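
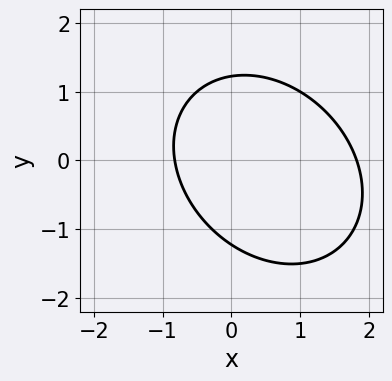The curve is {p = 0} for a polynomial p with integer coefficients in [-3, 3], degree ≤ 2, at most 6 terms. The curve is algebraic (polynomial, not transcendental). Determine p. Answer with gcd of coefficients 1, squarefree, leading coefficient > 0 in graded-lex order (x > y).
2*x^2 + x*y + 2*y^2 - 2*x - 3

First, degree: no degree-1 curve has this shape, so deg p = 2.
Finally, the integer polynomial consistent with all of this is the stated p.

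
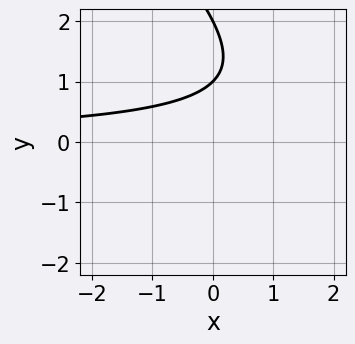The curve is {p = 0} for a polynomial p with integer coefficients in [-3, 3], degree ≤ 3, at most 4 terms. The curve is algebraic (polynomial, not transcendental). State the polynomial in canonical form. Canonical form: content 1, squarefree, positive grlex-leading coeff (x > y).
x*y + y^2 - 3*y + 2

First, deg p = 2. A generic line meets the curve in up to 2 points.
Next, from the axis intercepts and sections: among the integer gridlines, it crosses the y-axis at y ∈ {1, 2}; the curve avoids every integer x-axis point in the box.
Finally, assembling these constraints gives the stated polynomial.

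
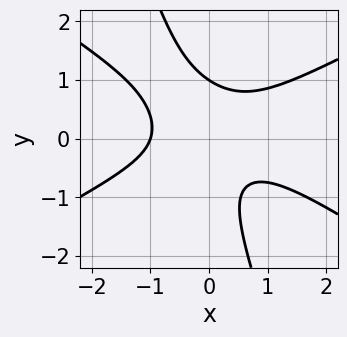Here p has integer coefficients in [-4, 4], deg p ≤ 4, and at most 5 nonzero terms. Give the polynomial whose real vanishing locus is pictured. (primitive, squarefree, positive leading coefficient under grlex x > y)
x^3 - 3*x*y^2 - y^3 + x*y + 1

1. deg p = 3. A generic line meets the curve in up to 3 points.
2. From the axis intercepts and sections: one y-axis crossing is at y = 1; it crosses the x-axis at the gridline x = -1.
3. Putting this together gives p.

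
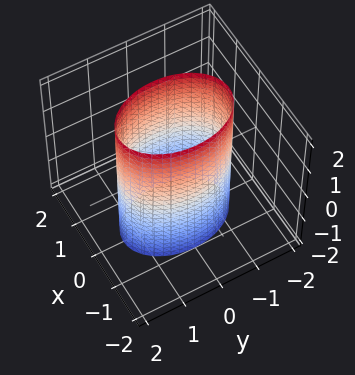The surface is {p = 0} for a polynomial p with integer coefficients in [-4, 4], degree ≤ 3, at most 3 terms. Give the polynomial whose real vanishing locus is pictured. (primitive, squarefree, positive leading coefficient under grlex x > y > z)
2*x^2 + y^2 - 2

Degree: a cylinder; a quadric, so deg p = 2.
Symmetries: mirror symmetry y ↦ −y ⇒ only even powers of y; it's symmetric under z → −z, forcing even powers of z; mirror symmetry x ↦ −x ⇒ only even powers of x.
Reading off the gridlines: the x-axis gridline crossings are at x ∈ {-1, 1}; it misses every integer gridline on the z-axis.
Matching integer coefficients to the picture gives p.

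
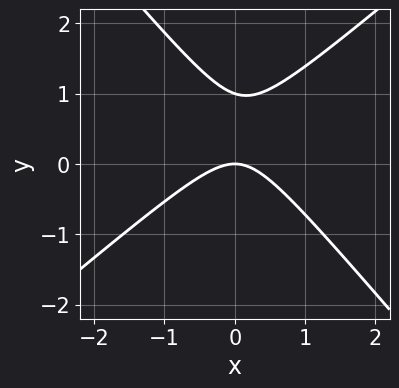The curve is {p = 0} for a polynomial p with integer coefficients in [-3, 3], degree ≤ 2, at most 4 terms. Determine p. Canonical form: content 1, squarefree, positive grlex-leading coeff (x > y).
1. deg p = 2. A generic line meets the curve in up to 2 points.
2. Checking where it meets the axes: it meets the x-axis at x = 0 (among the integer gridlines); the y-axis gridline crossings are at y ∈ {0, 1}.
3. Matching integer coefficients to the picture gives p.

3*x^2 - x*y - 3*y^2 + 3*y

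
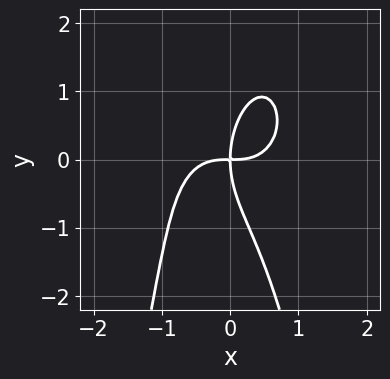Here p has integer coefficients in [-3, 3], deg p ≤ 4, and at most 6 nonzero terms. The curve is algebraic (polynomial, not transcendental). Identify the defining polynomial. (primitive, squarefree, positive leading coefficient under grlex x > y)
3*x^4 + 2*x^2*y^2 + y^3 - 3*x*y

First, degree: no degree-3 curve has this shape, so deg p = 4.
Then, observable constraints: one x-axis crossing is at x = 0; one y-axis crossing is at y = 0.
Finally, these observations pin down the coefficients.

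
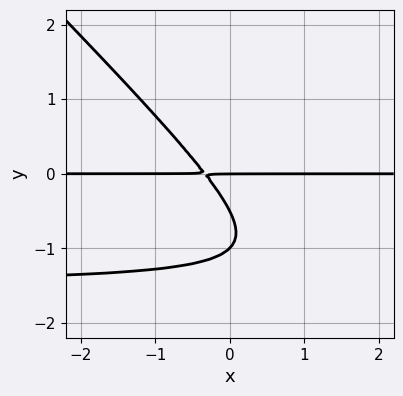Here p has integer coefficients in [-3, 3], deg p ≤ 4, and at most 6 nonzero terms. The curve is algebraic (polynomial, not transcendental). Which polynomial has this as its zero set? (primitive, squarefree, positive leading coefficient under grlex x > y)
2*x*y^2 + 2*y^3 + 3*x*y + 3*y^2 + y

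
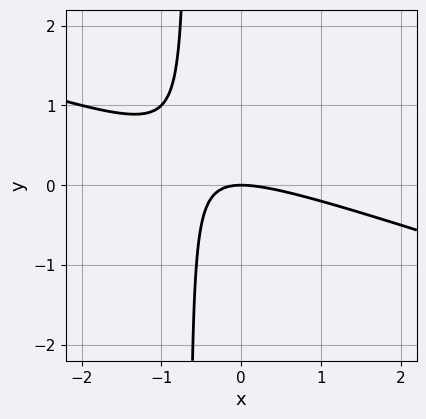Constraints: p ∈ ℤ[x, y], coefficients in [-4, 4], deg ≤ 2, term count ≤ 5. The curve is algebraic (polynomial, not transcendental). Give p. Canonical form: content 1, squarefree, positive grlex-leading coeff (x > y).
x^2 + 3*x*y + 2*y

The degree is 2 — no degree-1 curve has this shape.
Reading off the gridlines: it meets the x-axis at x = 0 (among the integer gridlines); it meets the y-axis at y = 0 (among the integer gridlines).
Together with the visible shape, these determine p as stated.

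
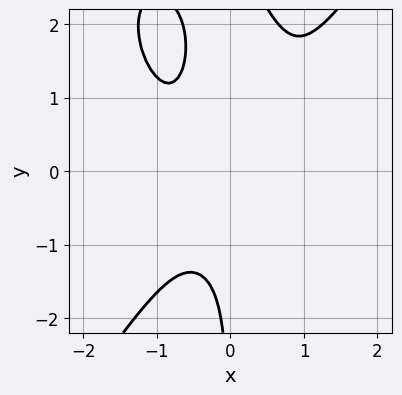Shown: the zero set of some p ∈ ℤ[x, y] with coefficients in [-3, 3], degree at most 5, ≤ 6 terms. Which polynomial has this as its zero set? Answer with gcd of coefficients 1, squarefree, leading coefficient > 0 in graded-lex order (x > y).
3*x^4 - x*y^3 - 3*x^2*y + 2*x*y^2 + 2

1. Degree: no degree-3 curve has this shape, so deg p = 4.
2. From the axis intercepts and sections: the curve avoids every integer x-axis point in the box; it misses every integer gridline on the y-axis.
3. Matching integer coefficients to the picture gives p.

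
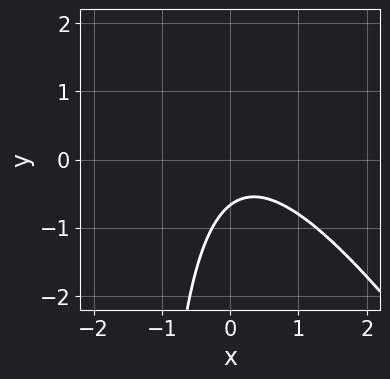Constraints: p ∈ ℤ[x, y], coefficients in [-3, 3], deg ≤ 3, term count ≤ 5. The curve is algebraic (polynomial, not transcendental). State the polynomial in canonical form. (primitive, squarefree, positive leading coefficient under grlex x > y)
3*x^2 + 2*x*y - x + 3*y + 2

1. deg p = 2. A generic line meets the curve in up to 2 points.
2. Checking where it meets the axes: no x-intercept at any integer in the box.
3. These observations pin down the coefficients.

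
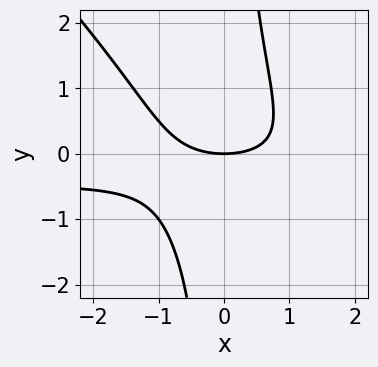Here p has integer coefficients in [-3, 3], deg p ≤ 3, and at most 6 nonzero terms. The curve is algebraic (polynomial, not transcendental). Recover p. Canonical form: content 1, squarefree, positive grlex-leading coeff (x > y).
2*x^2*y + 2*x*y^2 + x^2 - 3*y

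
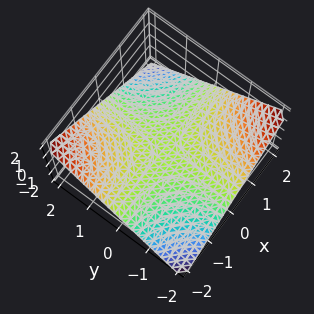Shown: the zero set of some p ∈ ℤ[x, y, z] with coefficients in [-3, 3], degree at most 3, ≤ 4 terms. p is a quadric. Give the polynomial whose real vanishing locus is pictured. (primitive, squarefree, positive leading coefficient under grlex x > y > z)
(a) Degree: a hyperbolic paraboloid; a quadric, so deg p = 2.
(b) Against the integer gridlines: every point of the y-axis in the box is on the surface; it crosses the z-axis at the gridline z = 0.
(c) Putting this together gives p. Check: (2, 0, 0) on the x-axis lies on the surface, and p(2, 0, 0) = 0. ✓

x*y + 2*z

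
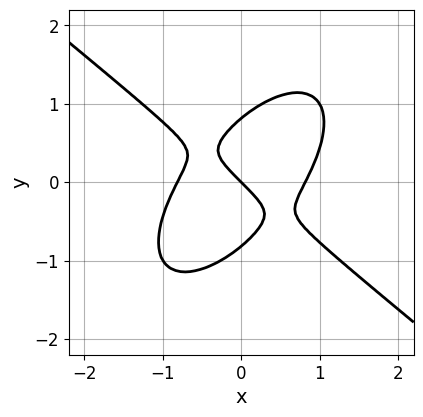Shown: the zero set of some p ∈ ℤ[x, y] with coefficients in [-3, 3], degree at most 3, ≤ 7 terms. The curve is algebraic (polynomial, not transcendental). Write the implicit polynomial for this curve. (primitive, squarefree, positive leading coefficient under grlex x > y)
First, degree: the shape is more complex than any degree-2 curve, so deg p = 3.
Then, reading off the gridlines: one y-axis crossing is at y = 0; it crosses the x-axis at the gridline x = 0.
Finally, fitting integer coefficients to these (and the overall shape) gives p.

3*x^3 - 2*x*y^2 + 3*y^3 - 2*x - 2*y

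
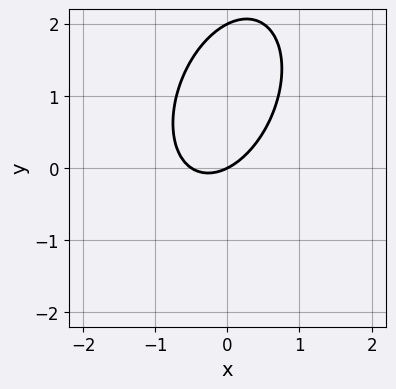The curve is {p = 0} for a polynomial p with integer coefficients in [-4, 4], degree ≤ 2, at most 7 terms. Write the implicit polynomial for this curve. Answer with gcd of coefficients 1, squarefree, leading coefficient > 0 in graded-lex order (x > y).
1. deg p = 2.
2. From the visible intercepts: it crosses the x-axis at the gridline x = 0; among the integer gridlines, it crosses the y-axis at y ∈ {0, 2}.
3. Matching integer coefficients to the picture gives p.

2*x^2 - x*y + y^2 + x - 2*y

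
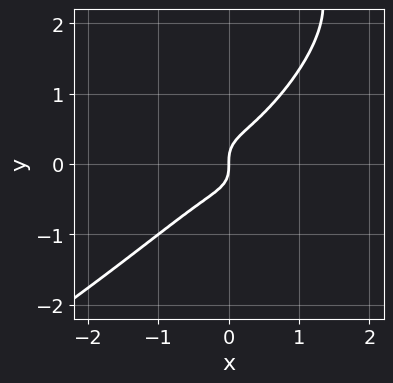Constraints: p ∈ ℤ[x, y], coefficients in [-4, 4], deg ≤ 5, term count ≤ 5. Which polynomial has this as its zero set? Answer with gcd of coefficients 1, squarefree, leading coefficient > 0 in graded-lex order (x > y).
y^4 + 3*x^3 - 3*y^3 + x

(a) deg p = 4.
(b) Reading off the gridlines: one y-axis crossing is at y = 0; it meets the x-axis at x = 0 (among the integer gridlines).
(c) Fitting integer coefficients to these (and the overall shape) gives p.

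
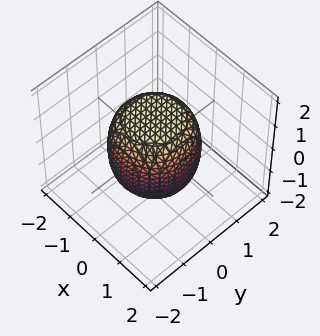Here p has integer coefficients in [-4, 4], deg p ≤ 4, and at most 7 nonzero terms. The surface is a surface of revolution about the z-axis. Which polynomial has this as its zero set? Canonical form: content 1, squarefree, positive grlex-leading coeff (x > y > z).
2*x^4 + 4*x^2*y^2 + 2*y^4 - x^2 - y^2 + 2*z^2 - 3

Degree: a generic line meets the surface in up to 4 points, so deg p = 4.
Symmetries: rotational symmetry about the z-axis ⇒ p depends on x, y only through x² + y².
Against the integer gridlines: a circular section at z = 1 has radius exactly 1.
These observations pin down the coefficients.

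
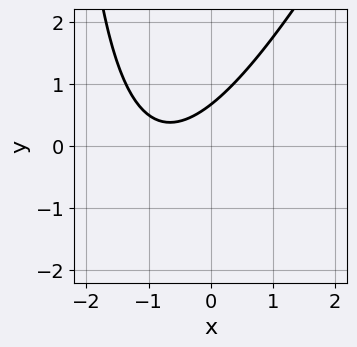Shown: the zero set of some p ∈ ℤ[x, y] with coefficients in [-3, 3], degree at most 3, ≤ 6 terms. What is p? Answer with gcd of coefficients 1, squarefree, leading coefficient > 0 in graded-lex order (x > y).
1. The degree is 2 — the shape is more complex than any degree-1 curve.
2. Reading off the gridlines: no x-intercept at any integer in the box.
3. Together with the visible shape, these determine p as stated.

2*x^2 - x*y + 3*x - 3*y + 2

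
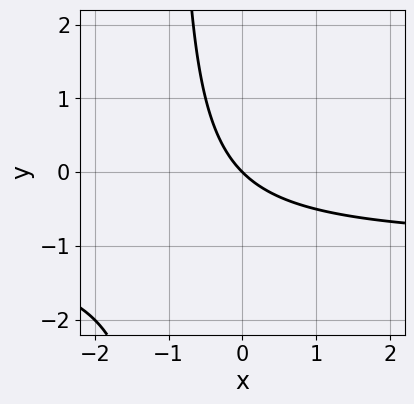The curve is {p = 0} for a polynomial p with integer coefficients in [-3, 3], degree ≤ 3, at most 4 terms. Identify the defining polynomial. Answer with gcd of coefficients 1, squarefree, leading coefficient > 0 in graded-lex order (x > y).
x*y + x + y

(a) Degree: a generic line meets the curve in up to 2 points, so deg p = 2.
(b) From the axis intercepts and sections: it meets the x-axis at x = 0 (among the integer gridlines); one y-axis crossing is at y = 0.
(c) Matching integer coefficients to the picture gives p.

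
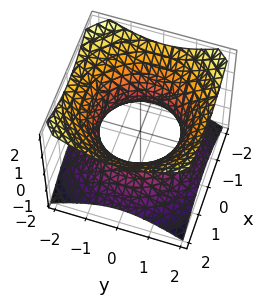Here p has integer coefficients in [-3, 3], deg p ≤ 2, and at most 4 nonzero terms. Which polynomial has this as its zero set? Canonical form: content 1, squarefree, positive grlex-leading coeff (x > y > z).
2*x^2 + 2*y^2 - 3*z^2 - 3

Degree: the shape is more complex than any degree-1 surface, so deg p = 2.
Symmetries: every cross-section ⟂ z is a circle, so x, y appear only via x² + y².
Reading off the gridlines: a circular section at z = 1 has radius between 1 and 2; no z-intercept at any integer in the box.
These observations pin down the coefficients.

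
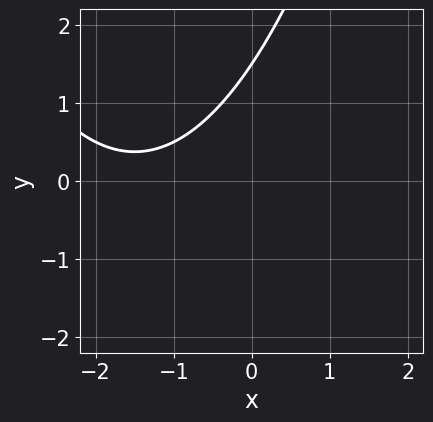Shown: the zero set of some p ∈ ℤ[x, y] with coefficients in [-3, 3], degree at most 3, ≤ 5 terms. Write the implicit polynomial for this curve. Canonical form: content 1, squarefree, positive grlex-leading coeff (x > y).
x^2 + 3*x - 2*y + 3

Degree: a generic line meets the curve in up to 2 points, so deg p = 2.
From the axis intercepts and sections: the curve avoids every integer x-axis point in the box.
Together with the visible shape, these determine p as stated.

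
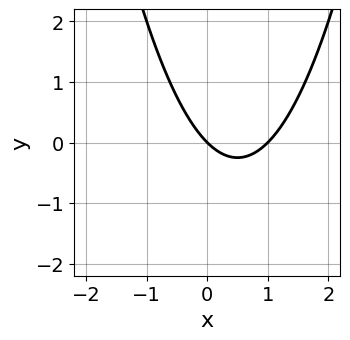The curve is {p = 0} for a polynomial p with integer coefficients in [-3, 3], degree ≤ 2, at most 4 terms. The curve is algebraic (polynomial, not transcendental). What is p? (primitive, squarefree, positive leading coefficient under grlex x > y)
x^2 - x - y

(a) The degree is 2 — no degree-1 curve has this shape.
(b) Reading off the gridlines: it meets the y-axis at y = 0 (among the integer gridlines); the x-axis gridline crossings are at x ∈ {0, 1}.
(c) Assembling these constraints gives the stated polynomial.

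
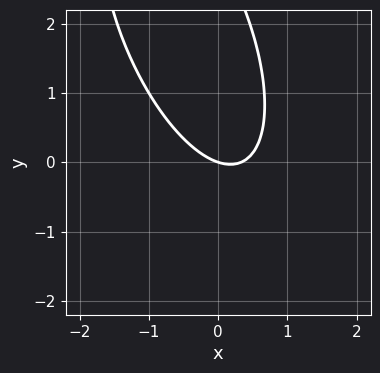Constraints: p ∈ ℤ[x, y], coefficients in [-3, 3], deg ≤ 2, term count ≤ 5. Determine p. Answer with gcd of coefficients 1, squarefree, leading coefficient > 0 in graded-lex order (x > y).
3*x^2 + 2*x*y + y^2 - x - 3*y

Degree: a generic line meets the curve in up to 2 points, so deg p = 2.
Checking where it meets the axes: it crosses the y-axis at the gridline y = 0; one x-axis crossing is at x = 0.
Solving for integer coefficients yields p as stated.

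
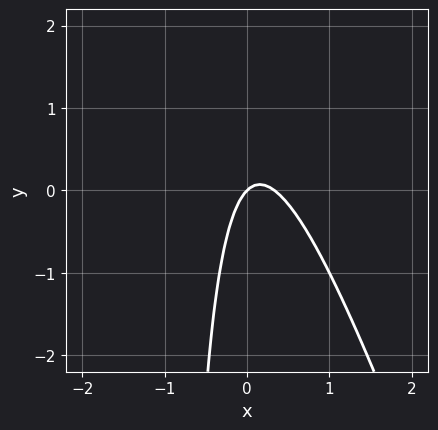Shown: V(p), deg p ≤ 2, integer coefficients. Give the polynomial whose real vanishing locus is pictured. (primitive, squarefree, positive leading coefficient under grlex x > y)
3*x^2 + x*y - x + y

First, the degree is 2 — a generic line meets the curve in up to 2 points.
Then, observable constraints: it meets the y-axis at y = 0 (among the integer gridlines); it meets the x-axis at x = 0 (among the integer gridlines).
Finally, solving for integer coefficients yields p as stated.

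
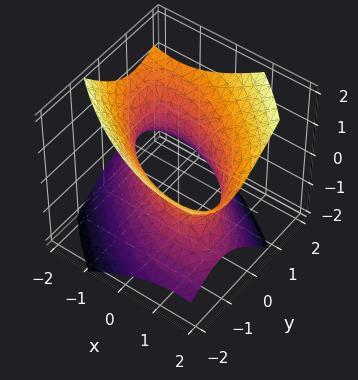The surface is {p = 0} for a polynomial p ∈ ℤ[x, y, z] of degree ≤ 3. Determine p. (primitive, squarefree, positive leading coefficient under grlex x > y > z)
(a) Degree: the shape is more complex than any degree-1 surface, so deg p = 2.
(b) Reading off the gridlines: the y-axis gridline crossings are at y ∈ {-1, 1}; it misses every integer gridline on the z-axis.
(c) Solving for integer coefficients yields p as stated.

2*x^2 + 3*x*y + 3*y^2 - y*z - 3*z^2 - 3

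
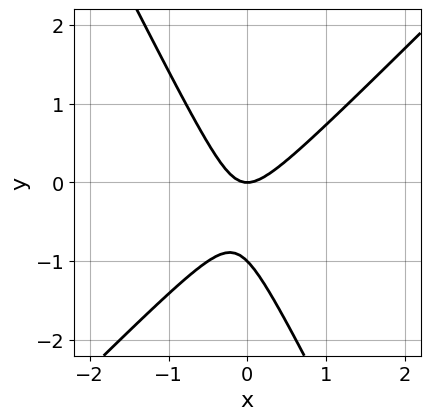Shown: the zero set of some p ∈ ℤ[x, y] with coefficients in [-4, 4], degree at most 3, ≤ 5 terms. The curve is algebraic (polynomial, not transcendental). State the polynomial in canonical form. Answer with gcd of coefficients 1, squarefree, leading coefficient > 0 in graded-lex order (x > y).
2*x^2 - x*y - y^2 - y

1. deg p = 2. No degree-1 curve has this shape.
2. Against the integer gridlines: the y-axis gridline crossings are at y ∈ {-1, 0}; it crosses the x-axis at the gridline x = 0.
3. These observations pin down the coefficients.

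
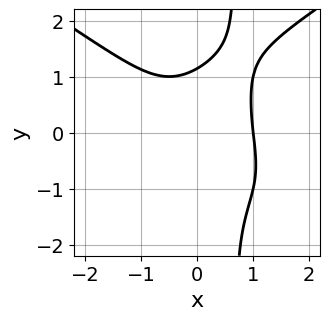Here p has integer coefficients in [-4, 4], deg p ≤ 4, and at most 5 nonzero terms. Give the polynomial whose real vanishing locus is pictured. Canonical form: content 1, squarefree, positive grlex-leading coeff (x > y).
(a) The degree is 4 — the shape is more complex than any degree-3 curve.
(b) Checking where it meets the axes: one x-axis crossing is at x = 1.
(c) These observations pin down the coefficients.

x^3*y - 3*x*y^3 + 3*x^3 + 2*y^3 - 3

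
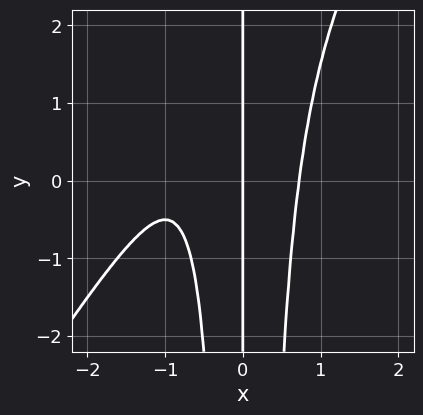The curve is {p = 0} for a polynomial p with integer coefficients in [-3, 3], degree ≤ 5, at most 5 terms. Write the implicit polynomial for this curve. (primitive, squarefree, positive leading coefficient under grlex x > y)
(a) Degree: no degree-3 curve has this shape, so deg p = 4.
(b) From the axis intercepts and sections: it meets the x-axis at x = 0 (among the integer gridlines); the visible y-axis segment lies entirely on the curve.
(c) The integer polynomial consistent with all of this is the stated p.

3*x^4 - 2*x^3*y + 3*x^3 - x^2 - 2*x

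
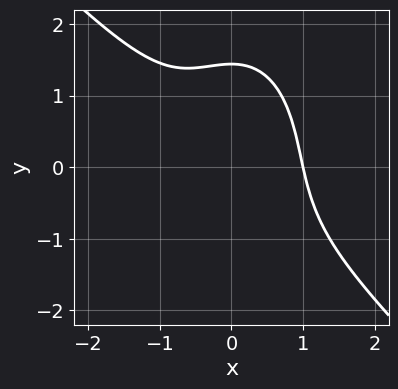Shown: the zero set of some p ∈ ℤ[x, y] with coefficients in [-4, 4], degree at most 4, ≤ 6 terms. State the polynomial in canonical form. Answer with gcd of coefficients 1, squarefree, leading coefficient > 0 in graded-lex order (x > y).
3*x^3 + 2*x^2*y + y^3 - 3

1. The degree is 3 — the shape is more complex than any degree-2 curve.
2. From the axis intercepts and sections: it meets the x-axis at x = 1 (among the integer gridlines).
3. Matching integer coefficients to the picture gives p.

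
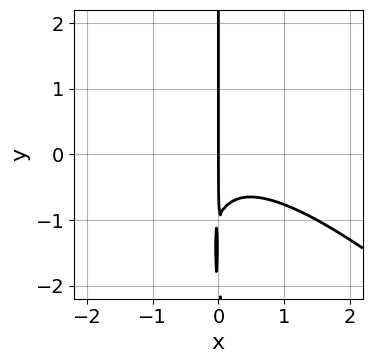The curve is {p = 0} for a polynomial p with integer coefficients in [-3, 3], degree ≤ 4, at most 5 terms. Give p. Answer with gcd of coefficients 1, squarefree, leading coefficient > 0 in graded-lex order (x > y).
1. Degree: no degree-2 curve has this shape, so deg p = 3.
2. Observable constraints: it meets the x-axis at x = 0 (among the integer gridlines); every point of the y-axis in the box is on the curve.
3. These observations pin down the coefficients.

2*x^3 + 3*x^2*y + x*y^2 + 3*x*y + 2*x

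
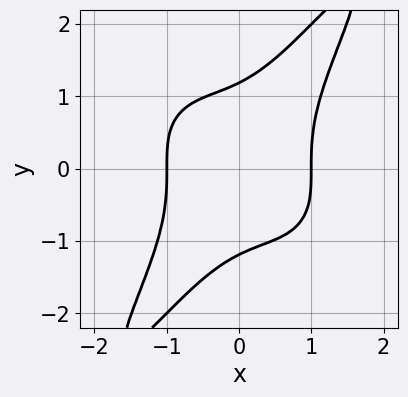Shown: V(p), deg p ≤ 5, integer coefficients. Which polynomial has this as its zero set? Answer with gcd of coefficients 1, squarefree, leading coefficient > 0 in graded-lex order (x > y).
1. deg p = 4. The shape is more complex than any degree-3 curve.
2. Checking where it meets the axes: the x-axis gridline crossings are at x ∈ {-1, 1}.
3. Putting this together gives p.

2*x^4 - 2*x*y^3 + y^4 - 2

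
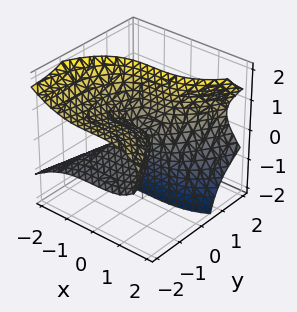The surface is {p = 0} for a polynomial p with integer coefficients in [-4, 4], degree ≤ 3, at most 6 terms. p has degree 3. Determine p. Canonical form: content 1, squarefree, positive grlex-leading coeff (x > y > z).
x^3 - 3*y*z^2 - y^2 + 2*y*z + z^2

1. deg p = 3. A generic line meets the surface in up to 3 points.
2. Against the integer gridlines: it crosses the x-axis at the gridline x = 0; it crosses the z-axis at the gridline z = 0.
3. The integer polynomial consistent with all of this is the stated p.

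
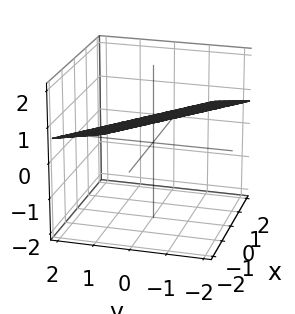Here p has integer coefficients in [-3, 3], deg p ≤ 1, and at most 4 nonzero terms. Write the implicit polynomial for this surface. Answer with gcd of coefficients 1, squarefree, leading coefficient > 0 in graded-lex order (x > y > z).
deg p = 1. The surface is flat (a plane).
Observable constraints: it meets the y-axis at y = 2 (among the integer gridlines); it meets the x-axis at x = 2 (among the integer gridlines).
Fitting integer coefficients to these (and the overall shape) gives p.

x + y + 3*z - 2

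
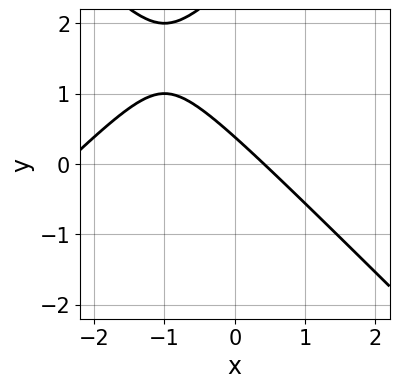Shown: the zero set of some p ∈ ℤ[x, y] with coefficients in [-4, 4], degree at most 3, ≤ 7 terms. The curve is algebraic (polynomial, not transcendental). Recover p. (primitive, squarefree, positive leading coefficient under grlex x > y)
deg p = 2. No degree-1 curve has this shape.
Putting this together gives p.

x^2 - y^2 + 2*x + 3*y - 1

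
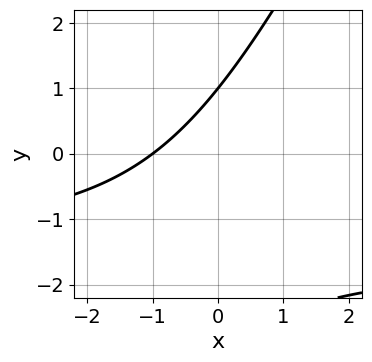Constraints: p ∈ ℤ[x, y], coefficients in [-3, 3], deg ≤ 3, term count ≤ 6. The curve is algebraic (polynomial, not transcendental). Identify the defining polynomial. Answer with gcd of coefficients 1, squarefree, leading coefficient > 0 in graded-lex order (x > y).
2*x*y - y^2 + 3*x - 2*y + 3

The degree is 2 — the shape is more complex than any degree-1 curve.
Reading off the gridlines: one y-axis crossing is at y = 1; it meets the x-axis at x = -1 (among the integer gridlines).
The integer polynomial consistent with all of this is the stated p.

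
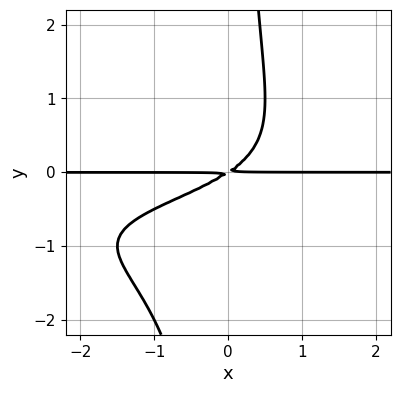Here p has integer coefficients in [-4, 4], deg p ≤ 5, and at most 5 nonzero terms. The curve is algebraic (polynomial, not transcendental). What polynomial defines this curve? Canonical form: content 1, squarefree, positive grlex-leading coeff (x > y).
deg p = 4.
Reading off the gridlines: every point of the x-axis in the box is on the curve.
Together with the visible shape, these determine p as stated.

2*x*y^3 + 2*x*y^2 + 2*x*y - 3*y^2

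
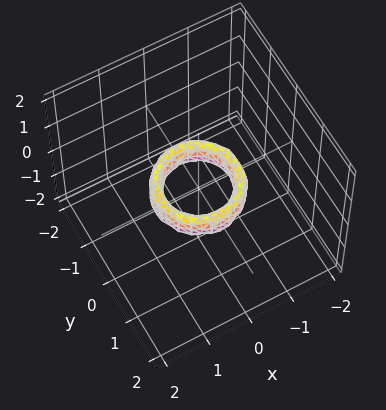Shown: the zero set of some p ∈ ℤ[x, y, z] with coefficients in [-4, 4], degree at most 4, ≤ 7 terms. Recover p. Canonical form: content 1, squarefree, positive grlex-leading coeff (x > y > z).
(a) The degree is 4 — no degree-3 surface has this shape.
(b) Symmetries: every cross-section ⟂ z is a circle, so x, y appear only via x² + y².
(c) Checking where it meets the axes: the x-axis gridline crossings are at x ∈ {-1, 1}; the surface avoids every integer z-axis point in the box; among the integer gridlines, it crosses the y-axis at y ∈ {-1, 1}.
(d) These observations pin down the coefficients.

2*x^4 + 4*x^2*y^2 + 2*y^4 - 3*x^2 - 3*y^2 + z^2 + 1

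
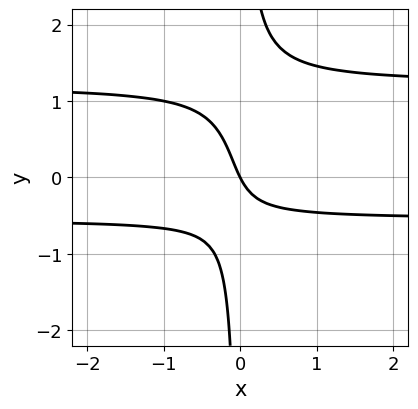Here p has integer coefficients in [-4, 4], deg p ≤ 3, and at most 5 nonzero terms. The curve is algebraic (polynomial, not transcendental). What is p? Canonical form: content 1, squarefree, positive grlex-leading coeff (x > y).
(a) deg p = 3. The shape is more complex than any degree-2 curve.
(b) Checking where it meets the axes: it meets the x-axis at x = 0 (among the integer gridlines); one y-axis crossing is at y = 0.
(c) These observations pin down the coefficients.

3*x*y^2 - 2*x*y - 2*x - y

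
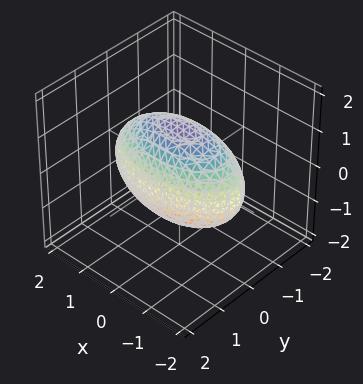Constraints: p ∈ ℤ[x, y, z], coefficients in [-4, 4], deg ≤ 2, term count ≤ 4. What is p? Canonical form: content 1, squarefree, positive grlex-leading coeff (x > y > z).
x^2 + 3*y^2 + 2*z^2 - 3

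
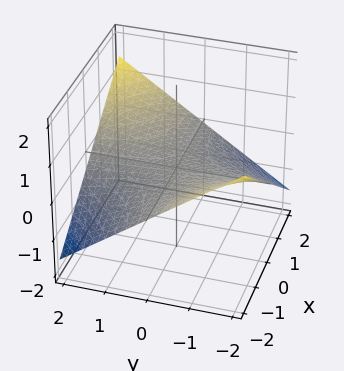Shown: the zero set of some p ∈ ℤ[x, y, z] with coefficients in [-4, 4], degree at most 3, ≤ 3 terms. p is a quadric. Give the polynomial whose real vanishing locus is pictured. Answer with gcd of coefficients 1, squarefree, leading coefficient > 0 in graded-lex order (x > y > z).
x*y - 3*z

deg p = 2.
From the visible intercepts: it crosses the z-axis at the gridline z = 0; the visible y-axis segment lies entirely on the surface.
Together with the visible shape, these determine p as stated.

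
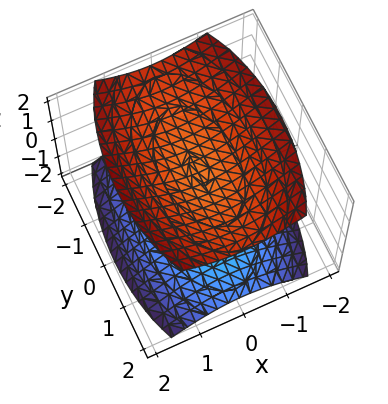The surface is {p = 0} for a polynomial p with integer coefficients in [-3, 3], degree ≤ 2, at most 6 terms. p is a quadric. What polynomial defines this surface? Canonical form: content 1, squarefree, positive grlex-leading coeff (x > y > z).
3*x^2 + y^2 - 3*z^2 + 3

There are 2 components. They look like related sheets of one shape, so recover p as a whole.
The degree is 2 — two sheets facing apart; a quadric.
Symmetries: mirror symmetry y ↦ −y ⇒ only even powers of y; it's symmetric under x → −x, forcing even powers of x; the z ↦ −z reflection is a symmetry, so z appears only in even powers.
From the axis intercepts and sections: it misses every integer gridline on the y-axis; the surface avoids every integer x-axis point in the box; the z-axis gridline crossings are at z ∈ {-1, 1}.
Matching integer coefficients to the picture gives p.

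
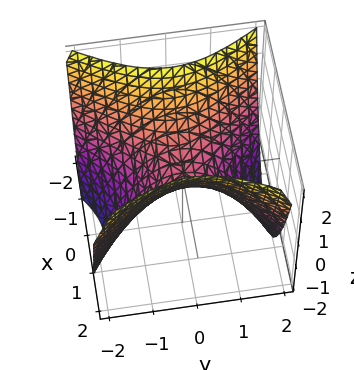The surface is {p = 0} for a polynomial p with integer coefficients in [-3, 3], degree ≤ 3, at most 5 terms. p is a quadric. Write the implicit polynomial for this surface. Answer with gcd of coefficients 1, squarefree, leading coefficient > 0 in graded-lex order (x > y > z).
3*x^2 - 2*y^2 - 3*z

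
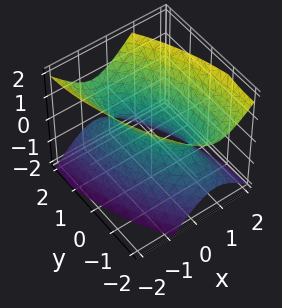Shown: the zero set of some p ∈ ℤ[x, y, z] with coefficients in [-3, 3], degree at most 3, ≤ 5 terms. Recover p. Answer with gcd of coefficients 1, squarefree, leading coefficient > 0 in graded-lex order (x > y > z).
3*x^2 + 2*x*y + y^2 - 2*z^2 - 1

deg p = 2. The shape is more complex than any degree-1 surface.
From the visible intercepts: the y-axis gridline crossings are at y ∈ {-1, 1}; the surface avoids every integer z-axis point in the box.
Assembling these constraints gives the stated polynomial.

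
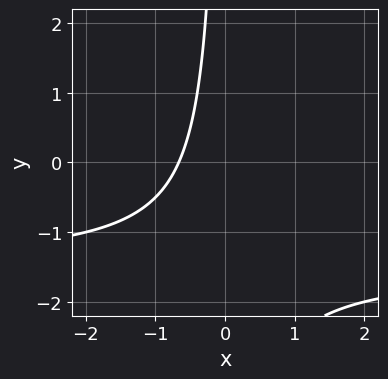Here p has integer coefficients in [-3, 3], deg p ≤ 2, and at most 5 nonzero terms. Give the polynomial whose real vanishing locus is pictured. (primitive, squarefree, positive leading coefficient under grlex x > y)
2*x*y + 3*x + 2

1. The degree is 2 — no degree-1 curve has this shape.
2. Observable constraints: the curve avoids every integer y-axis point in the box.
3. Putting this together gives p.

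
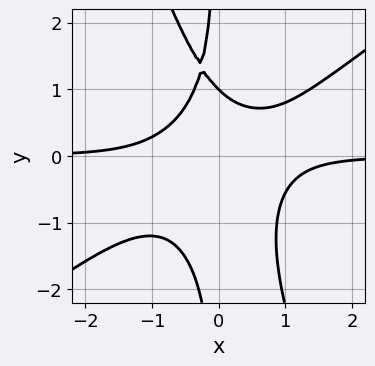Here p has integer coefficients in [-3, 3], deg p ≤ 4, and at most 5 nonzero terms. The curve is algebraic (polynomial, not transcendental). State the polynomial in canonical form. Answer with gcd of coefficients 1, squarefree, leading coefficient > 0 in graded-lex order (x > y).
2*x^3*y - 2*x^2*y^2 - x*y^3 - y + 1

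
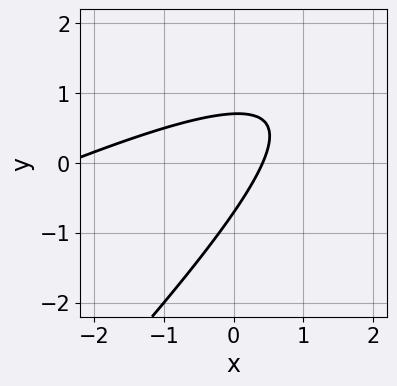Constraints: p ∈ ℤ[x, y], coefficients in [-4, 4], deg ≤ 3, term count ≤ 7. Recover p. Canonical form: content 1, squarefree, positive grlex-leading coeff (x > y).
1. deg p = 2.
2. Matching integer coefficients to the picture gives p.

x^2 - 3*x*y + 2*y^2 + 2*x - 1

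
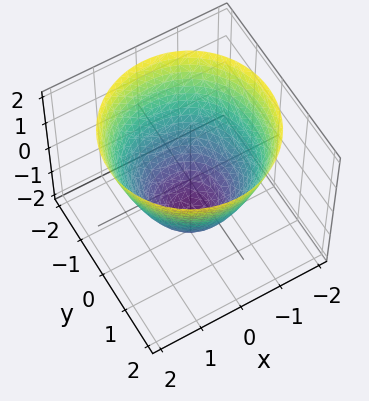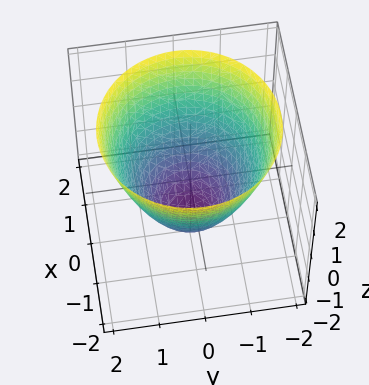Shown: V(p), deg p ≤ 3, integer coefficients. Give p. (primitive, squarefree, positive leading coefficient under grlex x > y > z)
First, the degree is 2 — no degree-1 surface has this shape.
Next, symmetries: rotational symmetry about the z-axis ⇒ p depends on x, y only through x² + y².
Next, from the axis intercepts and sections: a circular section at z = 0 has radius between 1 and 2.
Finally, together with the visible shape, these determine p as stated.

2*x^2 + 2*y^2 - 2*z - 3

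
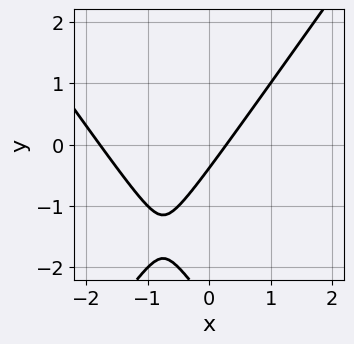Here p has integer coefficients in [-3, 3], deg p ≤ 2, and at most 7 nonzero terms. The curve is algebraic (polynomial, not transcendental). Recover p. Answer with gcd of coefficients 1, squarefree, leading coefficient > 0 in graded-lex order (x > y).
2*x^2 - y^2 + 3*x - 3*y - 1

First, the degree is 2 — a generic line meets the curve in up to 2 points.
Finally, putting this together gives p.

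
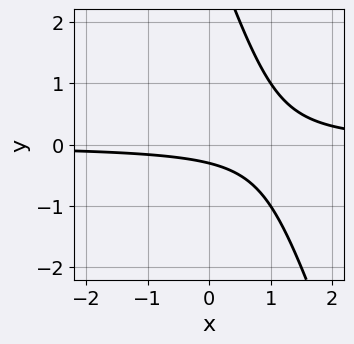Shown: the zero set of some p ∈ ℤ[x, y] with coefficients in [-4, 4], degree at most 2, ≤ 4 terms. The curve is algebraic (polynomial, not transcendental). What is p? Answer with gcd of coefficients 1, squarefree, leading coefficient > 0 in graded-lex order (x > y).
1. deg p = 2.
2. Reading off the gridlines: it misses every integer gridline on the x-axis.
3. Fitting integer coefficients to these (and the overall shape) gives p.

3*x*y + y^2 - 3*y - 1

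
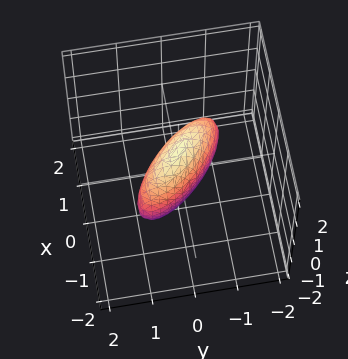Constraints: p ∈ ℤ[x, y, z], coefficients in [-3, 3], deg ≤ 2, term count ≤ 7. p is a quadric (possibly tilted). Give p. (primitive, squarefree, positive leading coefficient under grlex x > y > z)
2*x^2 + 3*x*y + 2*y^2 + z^2 - 1

(a) Degree: no degree-1 surface has this shape, so deg p = 2.
(b) Reading off the gridlines: among the integer gridlines, it crosses the z-axis at z ∈ {-1, 1}.
(c) Solving for integer coefficients yields p as stated.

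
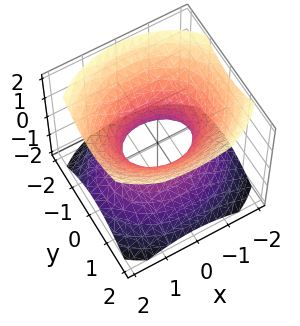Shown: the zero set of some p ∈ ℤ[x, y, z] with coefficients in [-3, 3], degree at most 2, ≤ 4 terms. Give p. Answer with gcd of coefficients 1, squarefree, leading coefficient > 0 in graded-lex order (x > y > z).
2*x^2 + 3*y^2 - 3*z^2 - 2

The degree is 2 — an hourglass — one-sheet hyperboloid; a quadric.
Symmetries: it's symmetric under y → −y, forcing even powers of y; it's symmetric under x → −x, forcing even powers of x; it's symmetric under z → −z, forcing even powers of z.
Reading off the gridlines: among the integer gridlines, it crosses the x-axis at x ∈ {-1, 1}; no z-intercept at any integer in the box.
Fitting integer coefficients to these (and the overall shape) gives p.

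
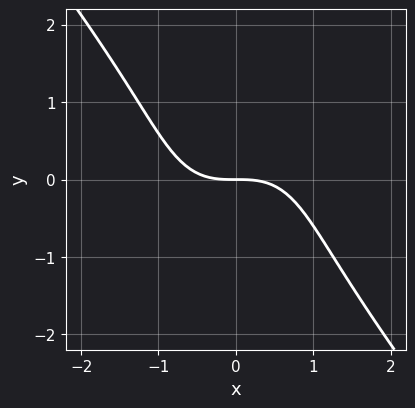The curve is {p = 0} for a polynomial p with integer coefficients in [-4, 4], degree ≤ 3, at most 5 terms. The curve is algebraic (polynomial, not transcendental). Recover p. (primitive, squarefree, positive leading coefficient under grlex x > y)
2*x^3 + y^3 + 3*y

1. The degree is 3 — no degree-2 curve has this shape.
2. Observable constraints: one x-axis crossing is at x = 0; it meets the y-axis at y = 0 (among the integer gridlines).
3. Putting this together gives p.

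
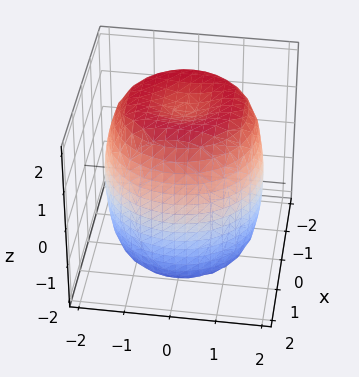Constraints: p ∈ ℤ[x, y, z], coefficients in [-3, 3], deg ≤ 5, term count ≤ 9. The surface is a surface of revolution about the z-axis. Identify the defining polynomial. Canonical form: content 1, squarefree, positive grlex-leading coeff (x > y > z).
The degree is 4 — a generic line meets the surface in up to 4 points.
Symmetries: the z-axis is an axis of rotation, so x and y enter only as x² + y².
Reading off the gridlines: a circular section at z = -2 has radius exactly 1.
These observations pin down the coefficients.

x^4 + 2*x^2*y^2 + y^4 - 2*x^2 - 2*y^2 + z^2 - 3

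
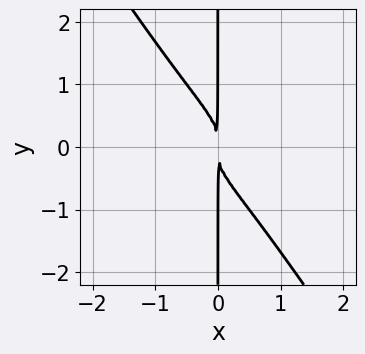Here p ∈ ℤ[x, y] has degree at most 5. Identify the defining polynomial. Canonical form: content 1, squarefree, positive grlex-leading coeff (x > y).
First, degree: the shape is more complex than any degree-3 curve, so deg p = 4.
Next, from the visible intercepts: every point of the y-axis in the box is on the curve.
Finally, matching integer coefficients to the picture gives p.

3*x^2*y^2 + 2*x*y^3 + x^2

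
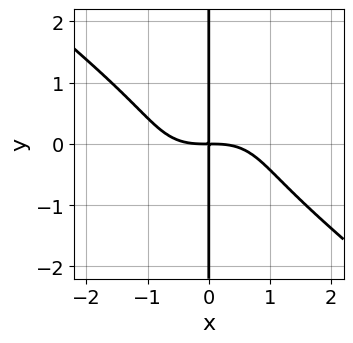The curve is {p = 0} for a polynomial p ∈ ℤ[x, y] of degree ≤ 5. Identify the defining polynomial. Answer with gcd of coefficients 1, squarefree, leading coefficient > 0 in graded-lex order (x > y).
1. Degree: a generic line meets the curve in up to 4 points, so deg p = 4.
2. Checking where it meets the axes: the visible y-axis segment lies entirely on the curve.
3. Fitting integer coefficients to these (and the overall shape) gives p.

x^4 + 2*x*y^3 + 2*x*y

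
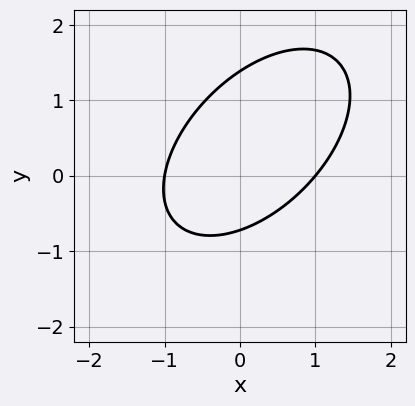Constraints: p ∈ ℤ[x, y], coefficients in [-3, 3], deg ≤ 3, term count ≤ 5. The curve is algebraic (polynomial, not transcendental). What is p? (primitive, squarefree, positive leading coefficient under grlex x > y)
3*x^2 - 3*x*y + 3*y^2 - 2*y - 3

1. deg p = 2. No degree-1 curve has this shape.
2. Checking where it meets the axes: among the integer gridlines, it crosses the x-axis at x ∈ {-1, 1}.
3. Putting this together gives p.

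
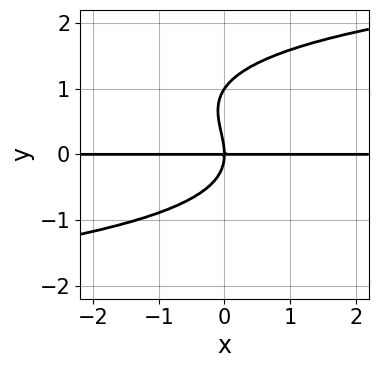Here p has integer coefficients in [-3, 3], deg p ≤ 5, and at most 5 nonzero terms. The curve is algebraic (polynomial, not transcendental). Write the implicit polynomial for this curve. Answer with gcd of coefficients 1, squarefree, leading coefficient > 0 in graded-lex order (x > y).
2*y^4 - 2*y^3 - 3*x*y

Degree: no degree-3 curve has this shape, so deg p = 4.
Checking where it meets the axes: the y-axis gridline crossings are at y ∈ {0, 1}; every point of the x-axis in the box is on the curve.
Fitting integer coefficients to these (and the overall shape) gives p.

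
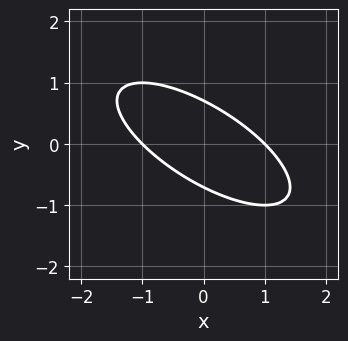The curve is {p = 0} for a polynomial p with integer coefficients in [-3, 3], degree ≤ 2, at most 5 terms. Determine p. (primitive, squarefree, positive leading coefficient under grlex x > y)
(a) The degree is 2 — a generic line meets the curve in up to 2 points.
(b) Observable constraints: the x-axis gridline crossings are at x ∈ {-1, 1}.
(c) Matching integer coefficients to the picture gives p.

x^2 + 2*x*y + 2*y^2 - 1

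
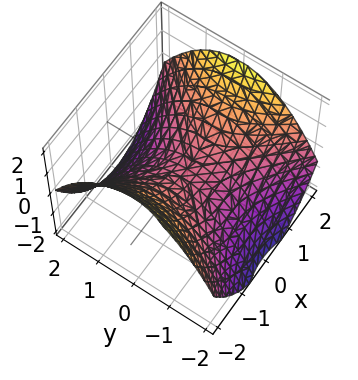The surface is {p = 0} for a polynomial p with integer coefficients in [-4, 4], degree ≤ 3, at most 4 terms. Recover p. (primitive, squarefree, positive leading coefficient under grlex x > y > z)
The degree is 2 — a saddle surface; a quadric.
Symmetries: it's symmetric under x → −x, forcing even powers of x; it's symmetric under y → −y, forcing even powers of y.
From the visible intercepts: it crosses the y-axis at the gridline y = 0; it meets the z-axis at z = 0 (among the integer gridlines).
Solving for integer coefficients yields p as stated.

x^2 - y^2 - 2*z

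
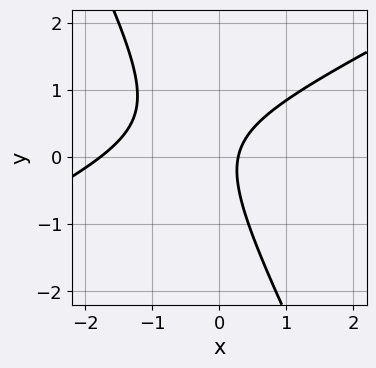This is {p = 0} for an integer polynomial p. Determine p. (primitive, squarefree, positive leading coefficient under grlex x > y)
2*x^2 - 3*x*y - 2*y^2 + 3*x - 1

Degree: no degree-1 curve has this shape, so deg p = 2.
From the axis intercepts and sections: it misses every integer gridline on the y-axis.
Fitting integer coefficients to these (and the overall shape) gives p.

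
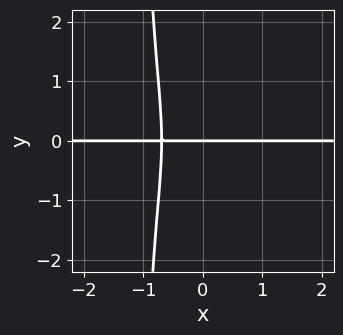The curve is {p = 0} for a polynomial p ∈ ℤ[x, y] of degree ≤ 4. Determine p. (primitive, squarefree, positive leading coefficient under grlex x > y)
First, degree: a generic line meets the curve in up to 4 points, so deg p = 4.
Next, observable constraints: one y-axis crossing is at y = 0; the visible x-axis segment lies entirely on the curve.
Finally, the integer polynomial consistent with all of this is the stated p.

3*x^3*y + x*y^3 + y^3 + y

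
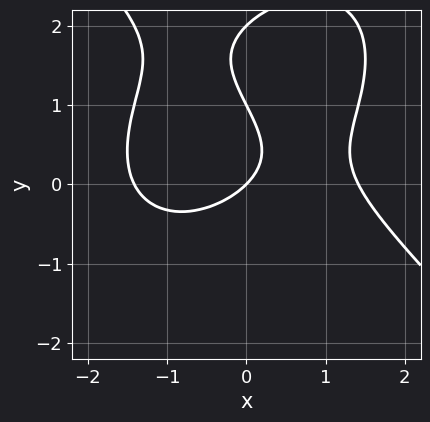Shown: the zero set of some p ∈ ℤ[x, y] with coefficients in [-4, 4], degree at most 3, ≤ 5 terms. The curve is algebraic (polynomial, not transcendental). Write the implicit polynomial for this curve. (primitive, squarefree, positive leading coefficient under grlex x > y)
x^3 + y^3 - 3*y^2 - 2*x + 2*y

First, deg p = 3. A generic line meets the curve in up to 3 points.
Then, from the axis intercepts and sections: among the integer gridlines, it crosses the y-axis at y ∈ {0, 1, 2}; it crosses the x-axis at the gridline x = 0.
Finally, putting this together gives p.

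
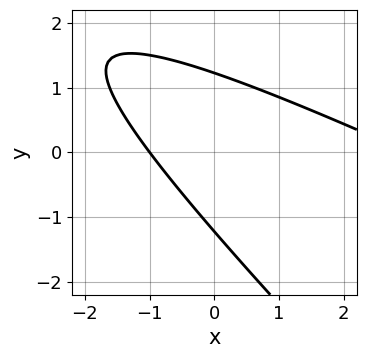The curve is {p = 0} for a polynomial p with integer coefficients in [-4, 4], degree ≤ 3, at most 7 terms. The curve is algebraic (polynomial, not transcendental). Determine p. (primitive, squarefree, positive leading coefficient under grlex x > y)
1. Degree: no degree-1 curve has this shape, so deg p = 2.
2. Against the integer gridlines: it crosses the x-axis at the gridline x = -1.
3. Solving for integer coefficients yields p as stated.

x^2 + 3*x*y + 2*y^2 - 2*x - 3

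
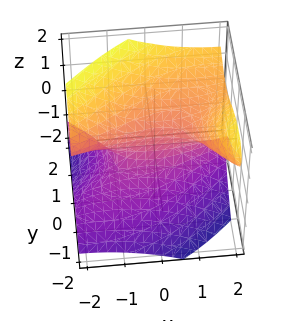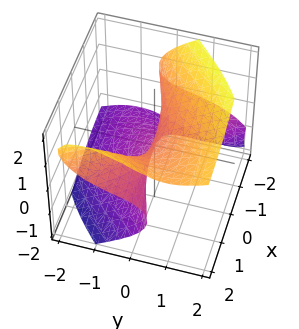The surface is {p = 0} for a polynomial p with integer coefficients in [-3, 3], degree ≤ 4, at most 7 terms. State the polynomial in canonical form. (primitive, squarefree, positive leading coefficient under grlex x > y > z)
The degree is 3 — the shape is more complex than any degree-2 surface.
From the axis intercepts and sections: it crosses the y-axis at the gridline y = 0; one z-axis crossing is at z = 0; the visible x-axis segment lies entirely on the surface.
These observations pin down the coefficients.

x^2*z - 2*x*y*z + y^3 - 2*z^3 + 2*y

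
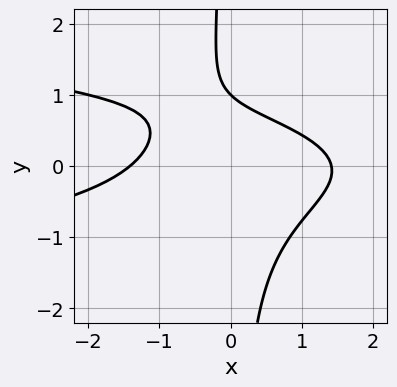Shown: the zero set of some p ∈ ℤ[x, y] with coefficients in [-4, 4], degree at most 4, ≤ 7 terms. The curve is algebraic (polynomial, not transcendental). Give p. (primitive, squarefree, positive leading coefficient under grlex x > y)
1. deg p = 3.
2. Observable constraints: it crosses the y-axis at the gridline y = 1.
3. Fitting integer coefficients to these (and the overall shape) gives p.

3*x*y^2 + x^2 - x*y + 2*y - 2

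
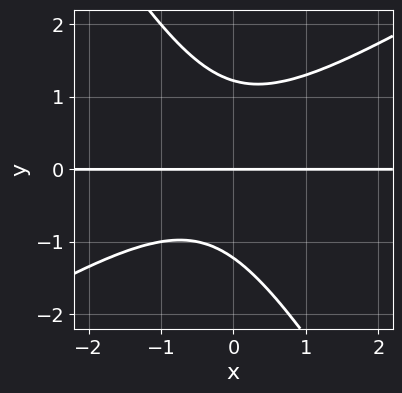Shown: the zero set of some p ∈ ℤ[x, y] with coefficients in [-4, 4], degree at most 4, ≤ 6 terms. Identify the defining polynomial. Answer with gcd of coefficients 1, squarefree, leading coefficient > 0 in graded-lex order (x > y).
2*x^2*y - 2*x*y^2 - 2*y^3 + x*y + 3*y

1. Degree: a generic line meets the curve in up to 3 points, so deg p = 3.
2. Reading off the gridlines: the visible x-axis segment lies entirely on the curve; one y-axis crossing is at y = 0.
3. Solving for integer coefficients yields p as stated.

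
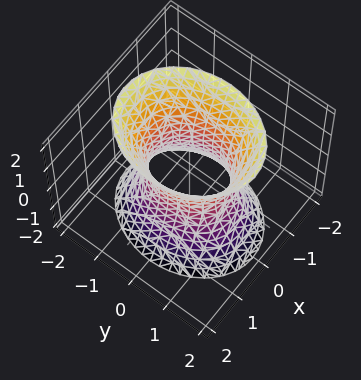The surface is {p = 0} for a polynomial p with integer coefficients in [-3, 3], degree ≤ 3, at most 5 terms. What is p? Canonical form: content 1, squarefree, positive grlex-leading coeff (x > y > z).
3*x^2 + 2*y^2 - z^2 - 2

Degree: an hourglass — one-sheet hyperboloid; a quadric, so deg p = 2.
Symmetries: the y ↦ −y reflection is a symmetry, so y appears only in even powers; mirror symmetry z ↦ −z ⇒ only even powers of z; it's symmetric under x → −x, forcing even powers of x.
From the visible intercepts: the y-axis gridline crossings are at y ∈ {-1, 1}; no z-intercept at any integer in the box.
Solving for integer coefficients yields p as stated.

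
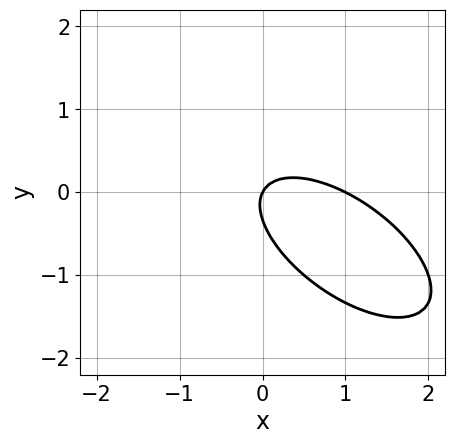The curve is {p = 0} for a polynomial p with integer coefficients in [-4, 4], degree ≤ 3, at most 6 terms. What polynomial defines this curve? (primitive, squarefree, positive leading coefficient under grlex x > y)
2*x^2 + 3*x*y + 3*y^2 - 2*x + y

(a) deg p = 2. The shape is more complex than any degree-1 curve.
(b) From the visible intercepts: the x-axis gridline crossings are at x ∈ {0, 1}; it meets the y-axis at y = 0 (among the integer gridlines).
(c) These observations pin down the coefficients.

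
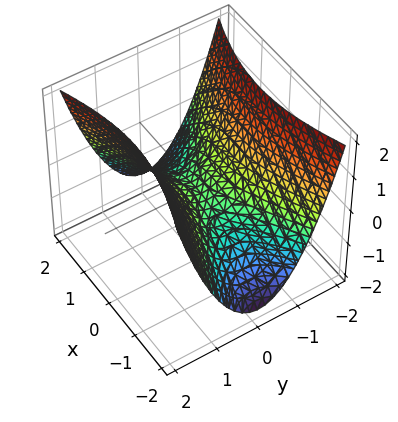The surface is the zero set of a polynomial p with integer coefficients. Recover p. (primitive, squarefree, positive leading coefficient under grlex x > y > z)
x^2 - 3*y^2 + 3*z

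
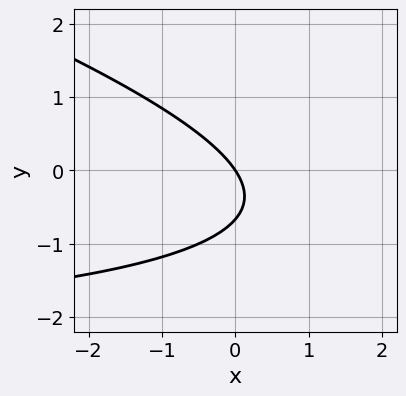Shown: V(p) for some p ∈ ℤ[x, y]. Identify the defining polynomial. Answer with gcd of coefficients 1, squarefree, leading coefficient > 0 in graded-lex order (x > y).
x*y + 3*y^2 + 3*x + 2*y

First, deg p = 2. A generic line meets the curve in up to 2 points.
Next, reading off the gridlines: it crosses the x-axis at the gridline x = 0; one y-axis crossing is at y = 0.
Finally, the integer polynomial consistent with all of this is the stated p.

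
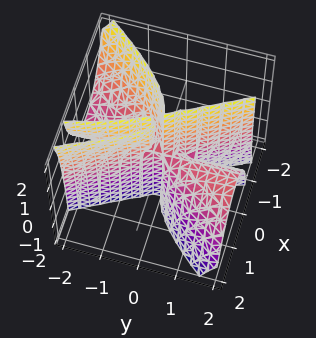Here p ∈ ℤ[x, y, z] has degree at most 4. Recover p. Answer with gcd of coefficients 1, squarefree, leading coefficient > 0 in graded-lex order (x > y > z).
1. deg p = 3. No degree-2 surface has this shape.
2. Against the integer gridlines: it meets the x-axis at x = 0 (among the integer gridlines); every point of the y-axis in the box is on the surface; every point of the z-axis in the box is on the surface.
3. Solving for integer coefficients yields p as stated.

3*x^3 - x*y^2 + 2*x*y*z + y^2*z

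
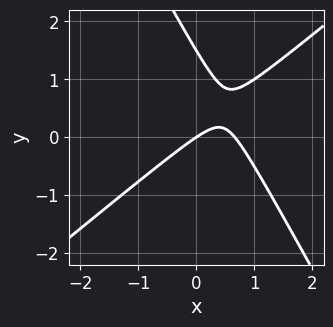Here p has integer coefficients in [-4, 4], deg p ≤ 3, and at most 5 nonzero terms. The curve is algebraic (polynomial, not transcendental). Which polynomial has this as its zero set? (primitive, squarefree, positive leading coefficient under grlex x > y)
3*x^2 - 2*x*y - 2*y^2 - 2*x + 3*y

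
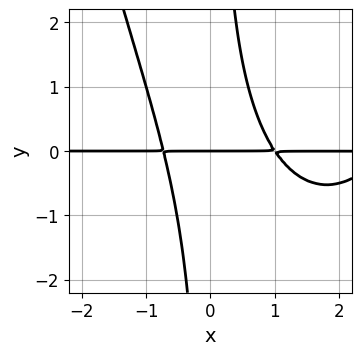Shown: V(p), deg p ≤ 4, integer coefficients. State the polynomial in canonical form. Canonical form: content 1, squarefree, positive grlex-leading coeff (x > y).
x^3*y - 3*x^2*y - 2*x*y^2 + 2*y

(a) deg p = 4. The shape is more complex than any degree-3 curve.
(b) From the visible intercepts: it meets the y-axis at y = 0 (among the integer gridlines); every point of the x-axis in the box is on the curve.
(c) Together with the visible shape, these determine p as stated.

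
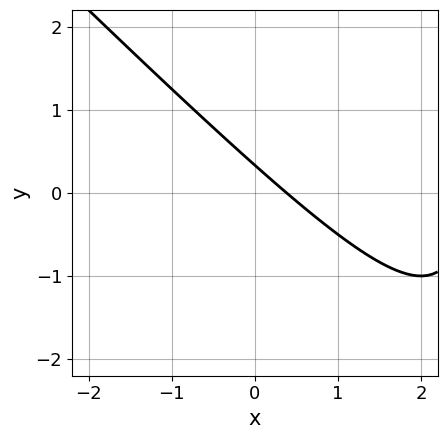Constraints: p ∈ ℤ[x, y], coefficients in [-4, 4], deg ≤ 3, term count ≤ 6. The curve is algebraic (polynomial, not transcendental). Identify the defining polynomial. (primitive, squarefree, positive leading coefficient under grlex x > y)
1. deg p = 2.
2. Matching integer coefficients to the picture gives p.

x^2 + x*y - 3*x - 3*y + 1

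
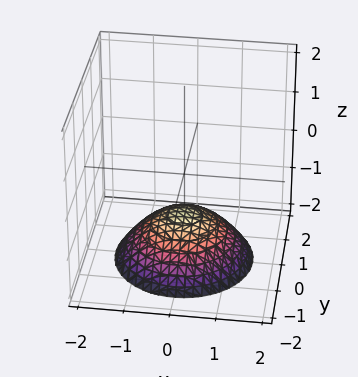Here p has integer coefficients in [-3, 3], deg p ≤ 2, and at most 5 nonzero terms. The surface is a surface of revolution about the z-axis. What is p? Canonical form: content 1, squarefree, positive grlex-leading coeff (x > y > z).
x^2 + y^2 + 2*z + 2

1. deg p = 2. No degree-1 surface has this shape.
2. Symmetries: every cross-section ⟂ z is a circle, so x, y appear only via x² + y².
3. Against the integer gridlines: it meets the z-axis at z = -1 (among the integer gridlines); no x-intercept at any integer in the box; a circular section at z = -2 has radius between 1 and 2.
4. Assembling these constraints gives the stated polynomial.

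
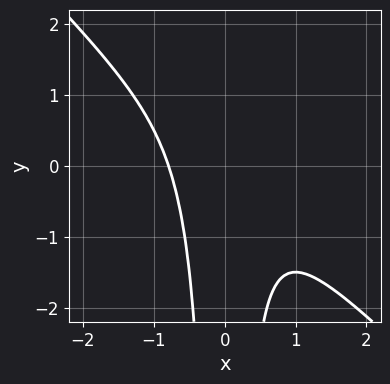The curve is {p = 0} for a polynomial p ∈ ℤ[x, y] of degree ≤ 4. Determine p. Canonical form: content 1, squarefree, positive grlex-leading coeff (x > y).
First, the degree is 3 — no degree-2 curve has this shape.
Next, reading off the gridlines: it misses every integer gridline on the y-axis.
Finally, solving for integer coefficients yields p as stated.

2*x^3 + 2*x^2*y + 1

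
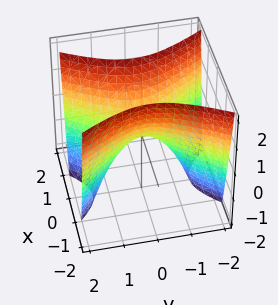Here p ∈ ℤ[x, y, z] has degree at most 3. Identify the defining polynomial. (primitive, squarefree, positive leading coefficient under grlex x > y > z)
The degree is 2 — a saddle surface; a quadric.
Symmetries: the x ↦ −x reflection is a symmetry, so x appears only in even powers; it's symmetric under y → −y, forcing even powers of y.
From the axis intercepts and sections: one x-axis crossing is at x = 0; one z-axis crossing is at z = 0; it meets the y-axis at y = 0 (among the integer gridlines).
The integer polynomial consistent with all of this is the stated p.

2*x^2 - y^2 - z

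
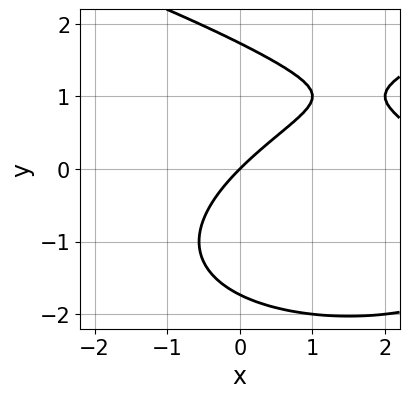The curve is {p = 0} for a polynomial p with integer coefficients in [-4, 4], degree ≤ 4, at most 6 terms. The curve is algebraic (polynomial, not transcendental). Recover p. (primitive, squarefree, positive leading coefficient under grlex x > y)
y^3 - x^2 + 3*x - 3*y

(a) Degree: a generic line meets the curve in up to 3 points, so deg p = 3.
(b) From the visible intercepts: one x-axis crossing is at x = 0; it crosses the y-axis at the gridline y = 0.
(c) These observations pin down the coefficients.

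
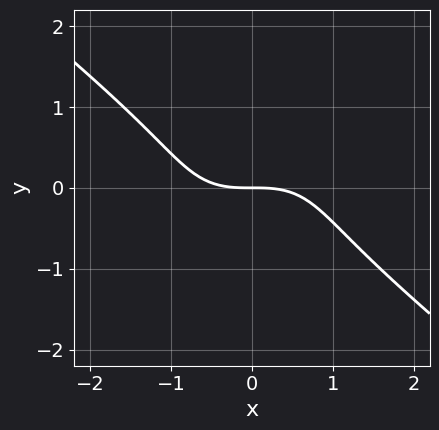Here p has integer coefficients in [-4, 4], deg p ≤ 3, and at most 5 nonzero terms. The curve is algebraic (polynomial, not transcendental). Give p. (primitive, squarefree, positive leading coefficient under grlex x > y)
(a) Degree: no degree-2 curve has this shape, so deg p = 3.
(b) Against the integer gridlines: it meets the y-axis at y = 0 (among the integer gridlines); one x-axis crossing is at x = 0.
(c) Fitting integer coefficients to these (and the overall shape) gives p.

x^3 + 2*y^3 + 2*y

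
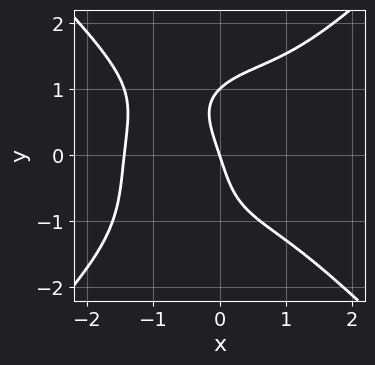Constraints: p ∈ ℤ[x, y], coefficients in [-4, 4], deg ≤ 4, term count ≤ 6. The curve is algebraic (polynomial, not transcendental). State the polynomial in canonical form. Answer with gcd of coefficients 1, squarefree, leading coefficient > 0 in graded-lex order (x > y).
The degree is 4 — the shape is more complex than any degree-3 curve.
Observable constraints: one x-axis crossing is at x = 0; the y-axis gridline crossings are at y ∈ {0, 1}.
Putting this together gives p.

x^4 - y^4 + 3*x + y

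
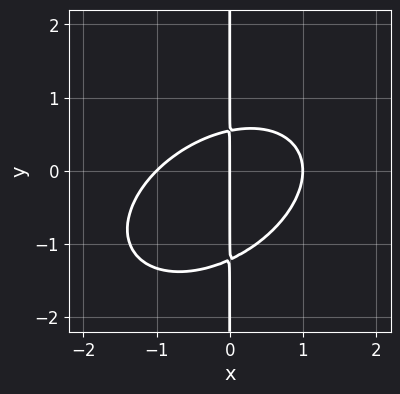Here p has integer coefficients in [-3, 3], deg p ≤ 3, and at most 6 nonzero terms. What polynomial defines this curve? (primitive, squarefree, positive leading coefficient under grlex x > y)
deg p = 3.
Checking where it meets the axes: among the integer gridlines, it crosses the x-axis at x ∈ {-1, 0, 1}; the visible y-axis segment lies entirely on the curve.
Together with the visible shape, these determine p as stated.

2*x^3 - 2*x^2*y + 3*x*y^2 + 2*x*y - 2*x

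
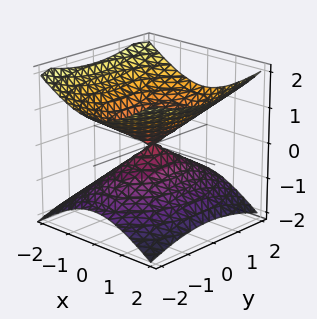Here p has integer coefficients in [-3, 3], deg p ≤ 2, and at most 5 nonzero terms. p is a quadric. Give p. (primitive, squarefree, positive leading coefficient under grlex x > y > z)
2*x^2 + y^2 - 3*z^2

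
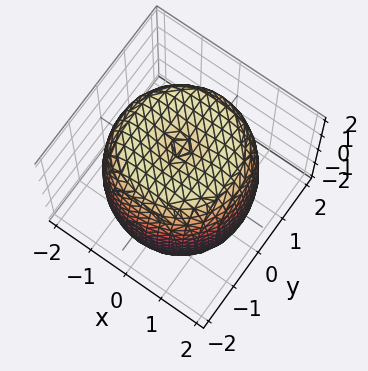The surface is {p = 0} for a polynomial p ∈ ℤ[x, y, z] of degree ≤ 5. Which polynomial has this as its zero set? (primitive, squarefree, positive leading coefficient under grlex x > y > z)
x^4 + 2*x^2*y^2 + y^4 - 2*x^2 - 2*y^2 + z^2 - 3

1. The degree is 4 — no degree-3 surface has this shape.
2. Symmetries: the z-axis is an axis of rotation, so x and y enter only as x² + y².
3. Against the integer gridlines: a circular section at z = -2 has radius exactly 1.
4. Assembling these constraints gives the stated polynomial.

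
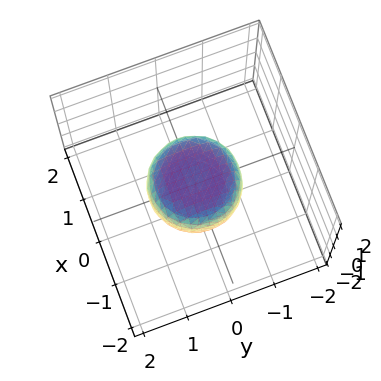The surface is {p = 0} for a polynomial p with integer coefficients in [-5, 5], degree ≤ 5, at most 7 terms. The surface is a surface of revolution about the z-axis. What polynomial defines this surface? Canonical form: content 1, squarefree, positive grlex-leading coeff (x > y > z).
First, degree: a generic line meets the surface in up to 4 points, so deg p = 4.
Next, by symmetry, the surface is invariant under rotation about z: p = q(x² + y², z).
Then, reading off the gridlines: among the integer gridlines, it crosses the x-axis at x ∈ {-1, 1}; a circular section at z = 0 has radius exactly 1; the y-axis gridline crossings are at y ∈ {-1, 1}.
Finally, these observations pin down the coefficients.

2*x^4 + 4*x^2*y^2 + 2*y^4 - x^2 - y^2 + 2*z^2 - 1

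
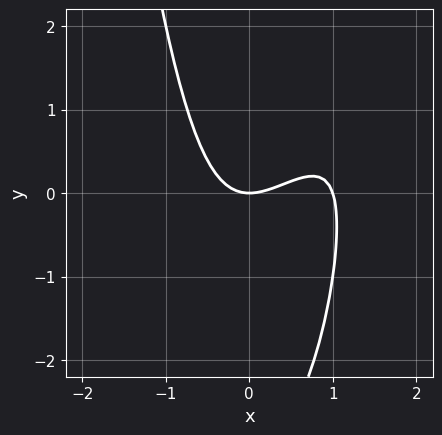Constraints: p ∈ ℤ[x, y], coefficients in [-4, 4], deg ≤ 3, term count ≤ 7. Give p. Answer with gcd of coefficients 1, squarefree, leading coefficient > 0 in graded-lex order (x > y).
3*x^3 - 2*x^2*y - 3*x^2 + y^2 + 3*y

1. Degree: the shape is more complex than any degree-2 curve, so deg p = 3.
2. From the visible intercepts: among the integer gridlines, it crosses the x-axis at x ∈ {0, 1}; it meets the y-axis at y = 0 (among the integer gridlines).
3. Solving for integer coefficients yields p as stated.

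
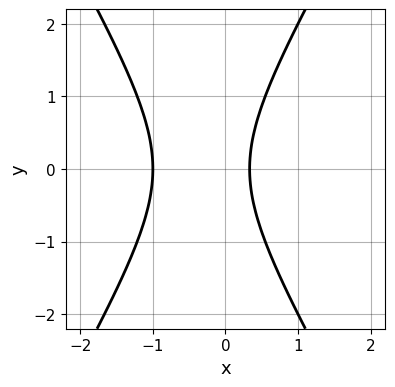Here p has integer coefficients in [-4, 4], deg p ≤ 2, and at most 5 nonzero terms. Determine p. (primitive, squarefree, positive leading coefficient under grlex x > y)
(a) The degree is 2 — no degree-1 curve has this shape.
(b) Symmetries: it's symmetric under y → −y, forcing even powers of y.
(c) Reading off the gridlines: one x-axis crossing is at x = -1; no y-intercept at any integer in the box.
(d) Putting this together gives p.

3*x^2 - y^2 + 2*x - 1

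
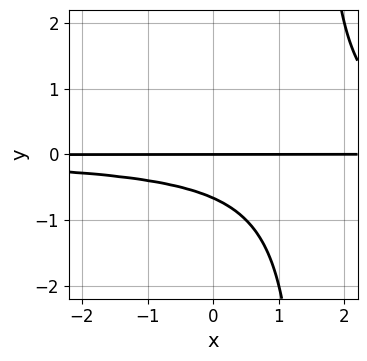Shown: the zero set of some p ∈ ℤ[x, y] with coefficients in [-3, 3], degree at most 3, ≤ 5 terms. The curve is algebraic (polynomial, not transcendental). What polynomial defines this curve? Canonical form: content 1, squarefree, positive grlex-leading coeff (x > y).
Degree: no degree-2 curve has this shape, so deg p = 3.
From the axis intercepts and sections: it crosses the y-axis at the gridline y = 0; the visible x-axis segment lies entirely on the curve.
Assembling these constraints gives the stated polynomial.

2*x*y^2 - 3*y^2 - 2*y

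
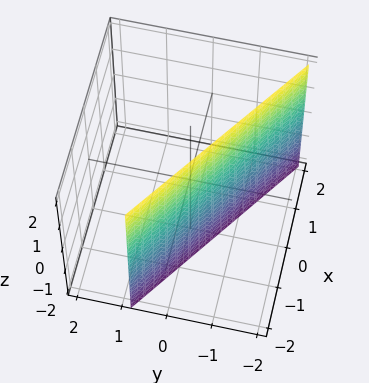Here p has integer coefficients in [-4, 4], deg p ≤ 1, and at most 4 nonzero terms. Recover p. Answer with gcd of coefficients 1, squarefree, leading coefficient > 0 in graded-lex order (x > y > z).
First, deg p = 1. Every cross-section is a straight line — this is a plane.
Next, checking where it meets the axes: it misses every integer gridline on the z-axis; it meets the x-axis at x = -1 (among the integer gridlines).
Finally, assembling these constraints gives the stated polynomial.

2*x + 3*y + 2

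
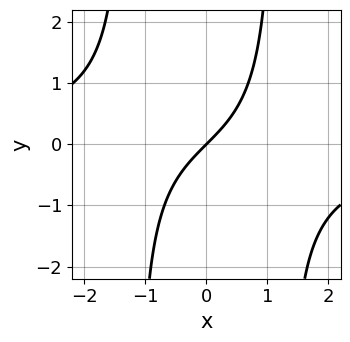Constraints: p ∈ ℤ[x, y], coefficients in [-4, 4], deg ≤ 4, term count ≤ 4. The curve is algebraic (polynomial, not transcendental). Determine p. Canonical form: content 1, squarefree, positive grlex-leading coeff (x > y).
2*x^2*y + 3*x - 3*y

1. The degree is 3 — the shape is more complex than any degree-2 curve.
2. From the axis intercepts and sections: one y-axis crossing is at y = 0; it meets the x-axis at x = 0 (among the integer gridlines).
3. Assembling these constraints gives the stated polynomial.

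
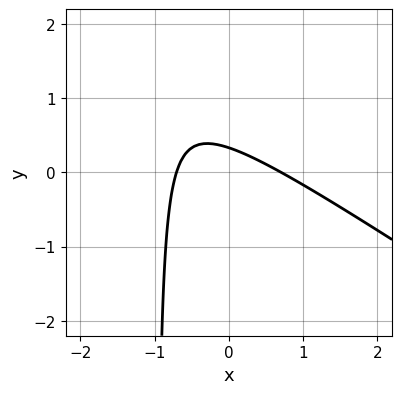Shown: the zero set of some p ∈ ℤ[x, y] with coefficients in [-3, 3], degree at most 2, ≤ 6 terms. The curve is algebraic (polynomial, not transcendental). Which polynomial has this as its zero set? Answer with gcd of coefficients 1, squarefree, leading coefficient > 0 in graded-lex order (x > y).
2*x^2 + 3*x*y + 3*y - 1

First, deg p = 2. A generic line meets the curve in up to 2 points.
Finally, matching integer coefficients to the picture gives p.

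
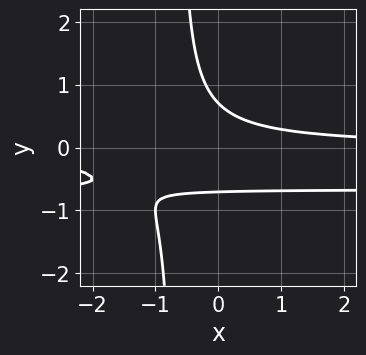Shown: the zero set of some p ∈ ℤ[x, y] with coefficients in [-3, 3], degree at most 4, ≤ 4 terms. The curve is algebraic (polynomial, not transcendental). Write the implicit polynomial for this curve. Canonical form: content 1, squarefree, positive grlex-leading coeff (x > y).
3*x*y^2 + 2*x*y + 2*y^2 - 1

Degree: the shape is more complex than any degree-2 curve, so deg p = 3.
Checking where it meets the axes: the curve avoids every integer x-axis point in the box.
Fitting integer coefficients to these (and the overall shape) gives p.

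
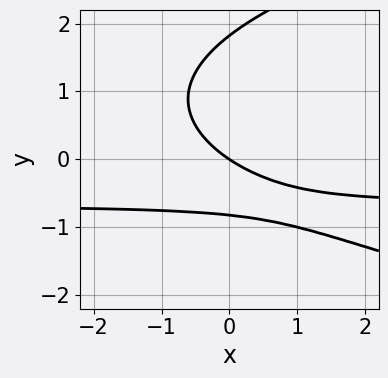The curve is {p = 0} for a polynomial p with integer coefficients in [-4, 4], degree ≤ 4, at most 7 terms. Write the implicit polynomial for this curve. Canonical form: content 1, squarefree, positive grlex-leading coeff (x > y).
2*y^3 - 3*x*y - 2*y^2 - 2*x - 3*y

First, degree: no degree-2 curve has this shape, so deg p = 3.
Then, observable constraints: it crosses the y-axis at the gridline y = 0; it crosses the x-axis at the gridline x = 0.
Finally, matching integer coefficients to the picture gives p.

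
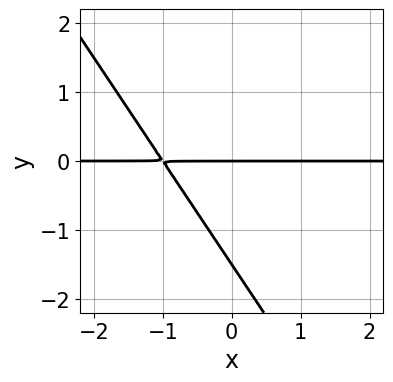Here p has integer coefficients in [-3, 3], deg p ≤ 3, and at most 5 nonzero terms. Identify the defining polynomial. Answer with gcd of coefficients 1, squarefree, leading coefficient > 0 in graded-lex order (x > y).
3*x*y + 2*y^2 + 3*y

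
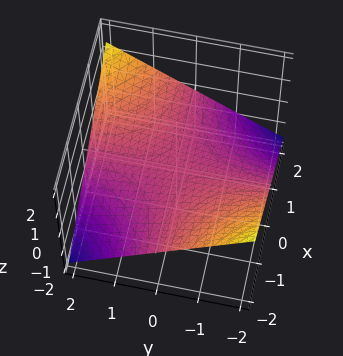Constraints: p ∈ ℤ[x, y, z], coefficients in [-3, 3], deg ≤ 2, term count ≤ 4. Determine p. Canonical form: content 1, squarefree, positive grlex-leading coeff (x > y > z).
x*y - 3*z

Degree: a saddle surface; a quadric, so deg p = 2.
Observable constraints: the visible y-axis segment lies entirely on the surface; the visible x-axis segment lies entirely on the surface; one z-axis crossing is at z = 0.
The integer polynomial consistent with all of this is the stated p.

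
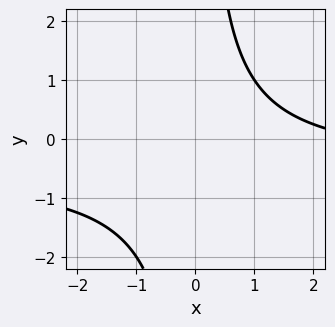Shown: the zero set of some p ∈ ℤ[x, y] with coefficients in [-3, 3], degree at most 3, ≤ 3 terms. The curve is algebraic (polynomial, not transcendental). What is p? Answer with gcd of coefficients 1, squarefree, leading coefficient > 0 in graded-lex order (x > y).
deg p = 2. A generic line meets the curve in up to 2 points.
Against the integer gridlines: it misses every integer gridline on the x-axis; no y-intercept at any integer in the box.
These observations pin down the coefficients.

2*x*y + x - 3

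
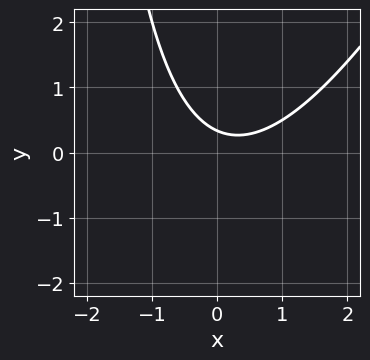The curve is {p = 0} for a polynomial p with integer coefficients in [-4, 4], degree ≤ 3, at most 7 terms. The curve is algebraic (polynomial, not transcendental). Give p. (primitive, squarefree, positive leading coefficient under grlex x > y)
First, deg p = 2.
Next, reading off the gridlines: no x-intercept at any integer in the box.
Finally, fitting integer coefficients to these (and the overall shape) gives p.

2*x^2 - x*y - x - 3*y + 1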